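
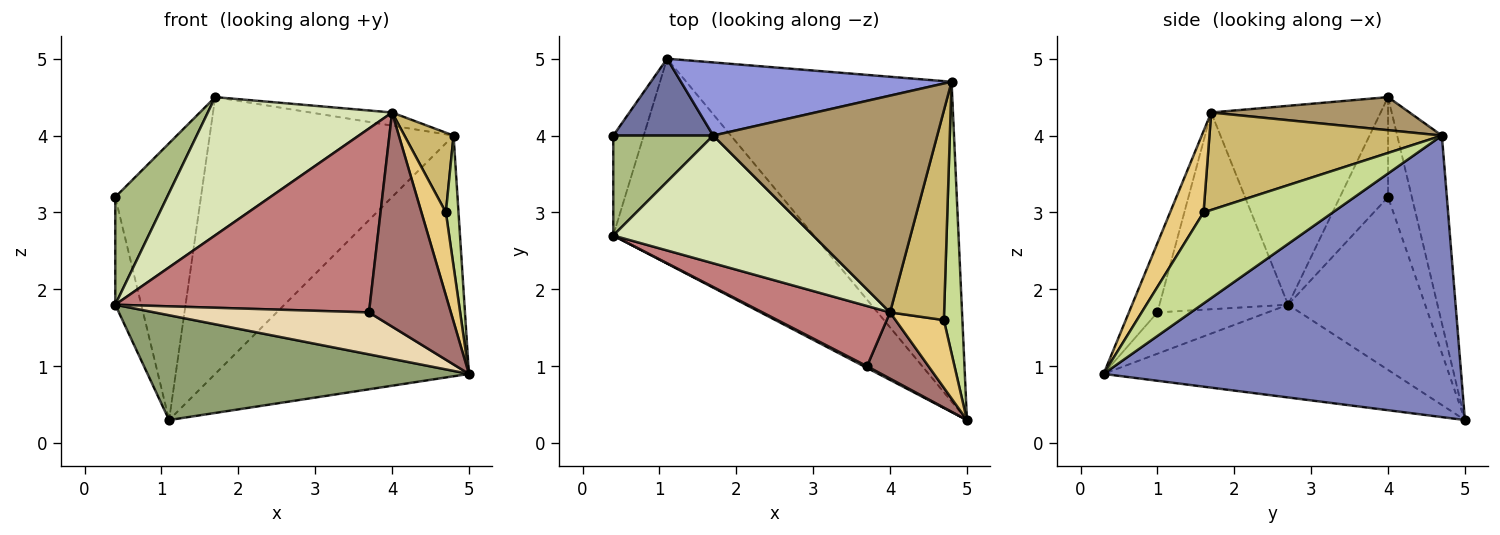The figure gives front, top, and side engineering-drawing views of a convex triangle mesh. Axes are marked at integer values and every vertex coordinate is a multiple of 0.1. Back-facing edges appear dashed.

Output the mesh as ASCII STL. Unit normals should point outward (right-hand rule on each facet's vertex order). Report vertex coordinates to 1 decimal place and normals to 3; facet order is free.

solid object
 facet normal -0.259 0.931 0.259
  outer loop
   vertex 1.7 4.0 4.5
   vertex 1.1 5.0 0.3
   vertex 0.4 4.0 3.2
  endloop
 endfacet
 facet normal 0.647 0.459 -0.609
  outer loop
   vertex 4.8 4.7 4.0
   vertex 5.0 0.3 0.9
   vertex 1.1 5.0 0.3
  endloop
 endfacet
 facet normal -0.174 0.952 0.252
  outer loop
   vertex 4.8 4.7 4.0
   vertex 1.1 5.0 0.3
   vertex 1.7 4.0 4.5
  endloop
 endfacet
 facet normal -0.968 0.184 -0.170
  outer loop
   vertex 0.4 2.7 1.8
   vertex 0.4 4.0 3.2
   vertex 1.1 5.0 0.3
  endloop
 endfacet
 facet normal -0.381 -0.421 -0.823
  outer loop
   vertex 0.4 2.7 1.8
   vertex 1.1 5.0 0.3
   vertex 5.0 0.3 0.9
  endloop
 endfacet
 facet normal -0.563 -0.606 0.563
  outer loop
   vertex 0.4 2.7 1.8
   vertex 1.7 4.0 4.5
   vertex 0.4 4.0 3.2
  endloop
 endfacet
 facet normal 0.975 -0.095 0.198
  outer loop
   vertex 4.7 1.6 3.0
   vertex 5.0 0.3 0.9
   vertex 4.8 4.7 4.0
  endloop
 endfacet
 facet normal -0.560 -0.609 0.562
  outer loop
   vertex 4.0 1.7 4.3
   vertex 1.7 4.0 4.5
   vertex 0.4 2.7 1.8
  endloop
 endfacet
 facet normal 0.146 0.060 0.988
  outer loop
   vertex 4.0 1.7 4.3
   vertex 4.8 4.7 4.0
   vertex 1.7 4.0 4.5
  endloop
 endfacet
 facet normal 0.860 -0.182 0.477
  outer loop
   vertex 4.0 1.7 4.3
   vertex 4.7 1.6 3.0
   vertex 4.8 4.7 4.0
  endloop
 endfacet
 facet normal 0.728 -0.531 0.433
  outer loop
   vertex 4.0 1.7 4.3
   vertex 5.0 0.3 0.9
   vertex 4.7 1.6 3.0
  endloop
 endfacet
 facet normal -0.457 -0.889 0.035
  outer loop
   vertex 3.7 1.0 1.7
   vertex 0.4 2.7 1.8
   vertex 5.0 0.3 0.9
  endloop
 endfacet
 facet normal -0.316 -0.907 0.280
  outer loop
   vertex 3.7 1.0 1.7
   vertex 5.0 0.3 0.9
   vertex 4.0 1.7 4.3
  endloop
 endfacet
 facet normal -0.433 -0.857 0.281
  outer loop
   vertex 3.7 1.0 1.7
   vertex 4.0 1.7 4.3
   vertex 0.4 2.7 1.8
  endloop
 endfacet
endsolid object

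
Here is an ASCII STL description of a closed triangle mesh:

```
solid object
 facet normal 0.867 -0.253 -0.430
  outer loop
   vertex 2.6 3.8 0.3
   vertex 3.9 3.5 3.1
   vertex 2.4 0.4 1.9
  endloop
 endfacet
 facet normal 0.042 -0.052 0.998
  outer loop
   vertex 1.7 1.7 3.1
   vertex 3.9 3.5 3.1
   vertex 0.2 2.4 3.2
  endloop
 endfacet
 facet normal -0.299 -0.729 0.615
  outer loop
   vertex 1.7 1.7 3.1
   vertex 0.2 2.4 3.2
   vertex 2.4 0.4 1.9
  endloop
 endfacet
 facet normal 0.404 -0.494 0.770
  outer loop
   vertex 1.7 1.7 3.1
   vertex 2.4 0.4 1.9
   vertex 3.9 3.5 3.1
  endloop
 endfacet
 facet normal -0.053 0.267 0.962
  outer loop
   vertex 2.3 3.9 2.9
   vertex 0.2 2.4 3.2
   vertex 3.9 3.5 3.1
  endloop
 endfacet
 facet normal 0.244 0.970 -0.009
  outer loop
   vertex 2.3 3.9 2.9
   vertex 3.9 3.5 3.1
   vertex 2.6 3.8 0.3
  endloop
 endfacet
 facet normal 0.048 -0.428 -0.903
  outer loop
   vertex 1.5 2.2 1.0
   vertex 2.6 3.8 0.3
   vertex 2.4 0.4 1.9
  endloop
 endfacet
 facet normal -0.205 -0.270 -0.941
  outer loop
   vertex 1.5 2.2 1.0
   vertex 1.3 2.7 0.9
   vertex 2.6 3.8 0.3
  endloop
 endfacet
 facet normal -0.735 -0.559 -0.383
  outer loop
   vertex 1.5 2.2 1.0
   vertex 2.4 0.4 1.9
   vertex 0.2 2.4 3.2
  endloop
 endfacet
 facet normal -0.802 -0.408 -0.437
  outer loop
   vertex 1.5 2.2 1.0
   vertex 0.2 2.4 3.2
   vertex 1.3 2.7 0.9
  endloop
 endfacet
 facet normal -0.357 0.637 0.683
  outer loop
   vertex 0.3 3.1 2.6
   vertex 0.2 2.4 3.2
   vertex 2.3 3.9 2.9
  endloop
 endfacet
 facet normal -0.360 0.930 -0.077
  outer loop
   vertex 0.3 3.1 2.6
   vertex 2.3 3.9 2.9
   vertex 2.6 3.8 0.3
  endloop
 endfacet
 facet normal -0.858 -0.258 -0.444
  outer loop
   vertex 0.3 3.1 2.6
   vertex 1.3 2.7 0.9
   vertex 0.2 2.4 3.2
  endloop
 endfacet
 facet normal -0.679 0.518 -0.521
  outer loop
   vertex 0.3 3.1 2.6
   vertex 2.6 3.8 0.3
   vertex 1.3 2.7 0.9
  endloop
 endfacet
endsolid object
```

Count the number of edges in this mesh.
21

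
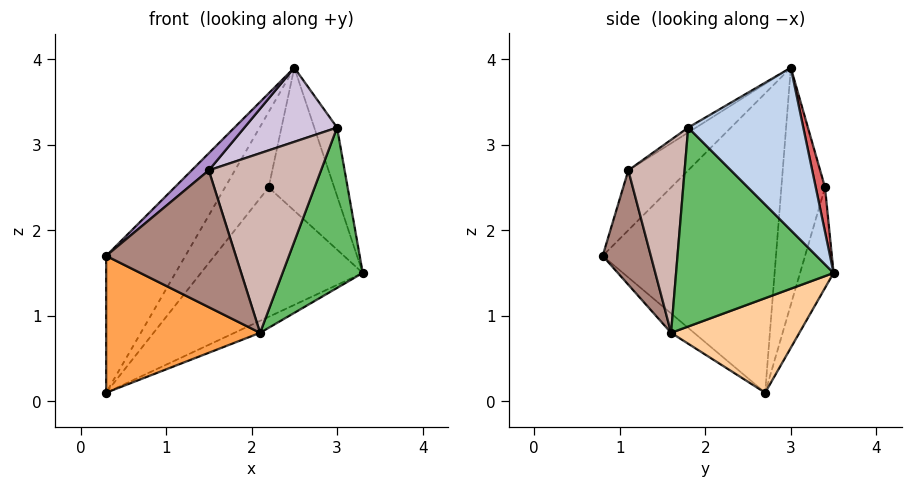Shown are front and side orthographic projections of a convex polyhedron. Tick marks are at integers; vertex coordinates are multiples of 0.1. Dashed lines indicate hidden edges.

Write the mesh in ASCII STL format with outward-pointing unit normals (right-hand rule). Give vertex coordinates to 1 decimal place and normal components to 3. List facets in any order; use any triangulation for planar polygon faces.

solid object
 facet normal -0.815 0.373 0.443
  outer loop
   vertex 2.5 3.0 3.9
   vertex 0.3 2.7 0.1
   vertex 0.3 0.8 1.7
  endloop
 endfacet
 facet normal 0.921 0.182 0.345
  outer loop
   vertex 3.0 1.8 3.2
   vertex 3.3 3.5 1.5
   vertex 2.5 3.0 3.9
  endloop
 endfacet
 facet normal -0.096 -0.641 -0.761
  outer loop
   vertex 2.1 1.6 0.8
   vertex 0.3 0.8 1.7
   vertex 0.3 2.7 0.1
  endloop
 endfacet
 facet normal 0.404 0.081 -0.911
  outer loop
   vertex 2.1 1.6 0.8
   vertex 0.3 2.7 0.1
   vertex 3.3 3.5 1.5
  endloop
 endfacet
 facet normal 0.854 -0.435 -0.284
  outer loop
   vertex 2.1 1.6 0.8
   vertex 3.3 3.5 1.5
   vertex 3.0 1.8 3.2
  endloop
 endfacet
 facet normal -0.201 0.972 -0.124
  outer loop
   vertex 2.2 3.4 2.5
   vertex 3.3 3.5 1.5
   vertex 0.3 2.7 0.1
  endloop
 endfacet
 facet normal 0.136 0.960 0.245
  outer loop
   vertex 2.2 3.4 2.5
   vertex 2.5 3.0 3.9
   vertex 3.3 3.5 1.5
  endloop
 endfacet
 facet normal -0.667 0.667 0.333
  outer loop
   vertex 2.2 3.4 2.5
   vertex 0.3 2.7 0.1
   vertex 2.5 3.0 3.9
  endloop
 endfacet
 facet normal -0.605 -0.173 0.777
  outer loop
   vertex 1.5 1.1 2.7
   vertex 2.5 3.0 3.9
   vertex 0.3 0.8 1.7
  endloop
 endfacet
 facet normal -0.044 -0.517 0.855
  outer loop
   vertex 1.5 1.1 2.7
   vertex 3.0 1.8 3.2
   vertex 2.5 3.0 3.9
  endloop
 endfacet
 facet normal 0.345 -0.929 -0.135
  outer loop
   vertex 1.5 1.1 2.7
   vertex 0.3 0.8 1.7
   vertex 2.1 1.6 0.8
  endloop
 endfacet
 facet normal 0.446 -0.890 -0.093
  outer loop
   vertex 1.5 1.1 2.7
   vertex 2.1 1.6 0.8
   vertex 3.0 1.8 3.2
  endloop
 endfacet
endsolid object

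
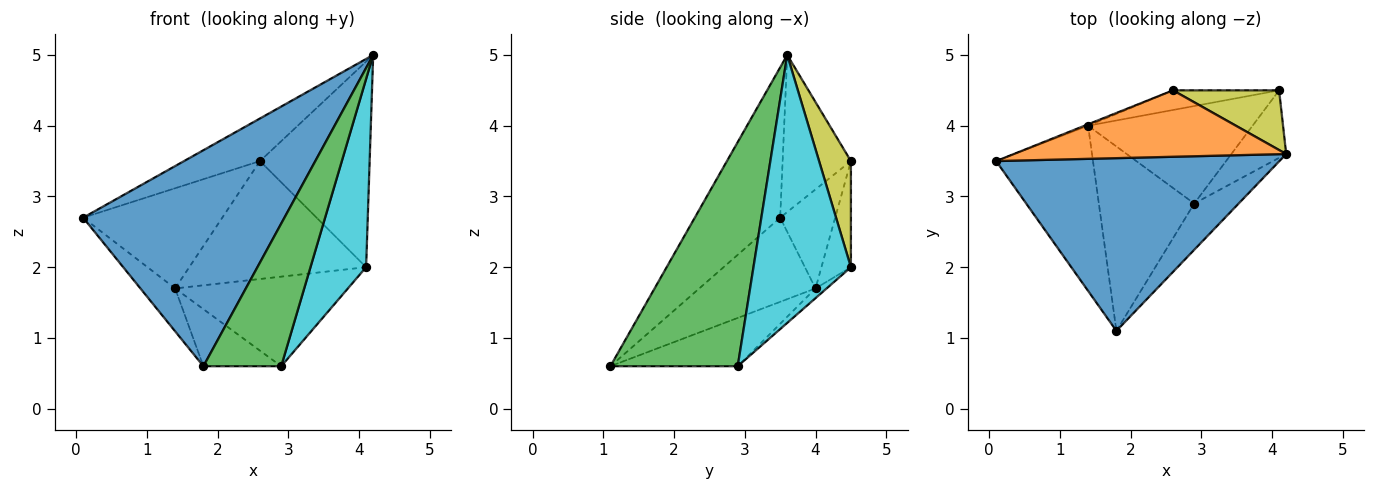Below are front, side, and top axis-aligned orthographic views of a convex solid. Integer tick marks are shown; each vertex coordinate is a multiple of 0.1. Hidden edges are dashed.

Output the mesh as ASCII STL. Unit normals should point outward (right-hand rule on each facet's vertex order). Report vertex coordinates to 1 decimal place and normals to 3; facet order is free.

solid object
 facet normal -0.314 -0.741 0.593
  outer loop
   vertex 1.8 1.1 0.6
   vertex 4.2 3.6 5.0
   vertex 0.1 3.5 2.7
  endloop
 endfacet
 facet normal -0.437 0.486 0.757
  outer loop
   vertex 2.6 4.5 3.5
   vertex 0.1 3.5 2.7
   vertex 4.2 3.6 5.0
  endloop
 endfacet
 facet normal 0.841 -0.514 -0.167
  outer loop
   vertex 2.9 2.9 0.6
   vertex 4.2 3.6 5.0
   vertex 1.8 1.1 0.6
  endloop
 endfacet
 facet normal -0.368 0.930 -0.013
  outer loop
   vertex 1.4 4.0 1.7
   vertex 0.1 3.5 2.7
   vertex 2.6 4.5 3.5
  endloop
 endfacet
 facet normal -0.644 0.192 -0.741
  outer loop
   vertex 1.4 4.0 1.7
   vertex 1.8 1.1 0.6
   vertex 0.1 3.5 2.7
  endloop
 endfacet
 facet normal -0.435 0.266 -0.860
  outer loop
   vertex 1.4 4.0 1.7
   vertex 2.9 2.9 0.6
   vertex 1.8 1.1 0.6
  endloop
 endfacet
 facet normal -0.162 0.973 -0.162
  outer loop
   vertex 4.1 4.5 2.0
   vertex 1.4 4.0 1.7
   vertex 2.6 4.5 3.5
  endloop
 endfacet
 facet normal -0.043 0.676 -0.735
  outer loop
   vertex 4.1 4.5 2.0
   vertex 2.9 2.9 0.6
   vertex 1.4 4.0 1.7
  endloop
 endfacet
 facet normal 0.269 0.925 0.269
  outer loop
   vertex 4.1 4.5 2.0
   vertex 2.6 4.5 3.5
   vertex 4.2 3.6 5.0
  endloop
 endfacet
 facet normal 0.855 -0.488 -0.175
  outer loop
   vertex 4.1 4.5 2.0
   vertex 4.2 3.6 5.0
   vertex 2.9 2.9 0.6
  endloop
 endfacet
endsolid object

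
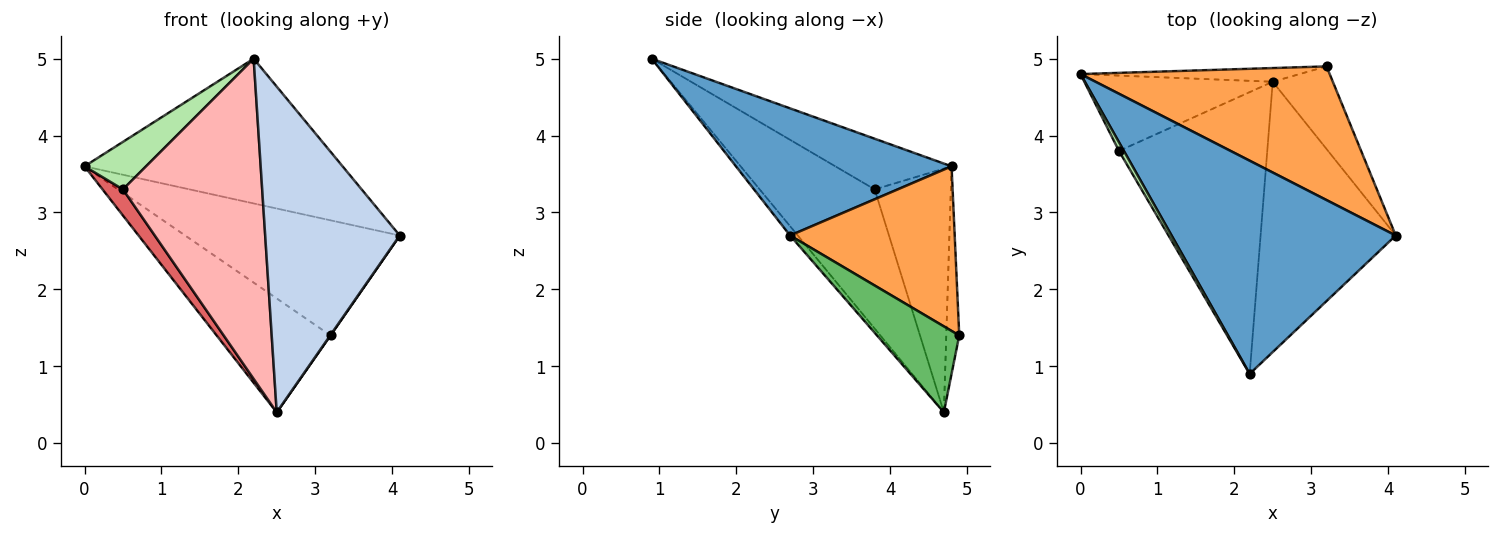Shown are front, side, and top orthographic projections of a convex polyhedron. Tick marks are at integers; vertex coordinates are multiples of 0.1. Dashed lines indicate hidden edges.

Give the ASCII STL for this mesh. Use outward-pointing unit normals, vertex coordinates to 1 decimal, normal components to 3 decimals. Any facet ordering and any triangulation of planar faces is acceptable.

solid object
 facet normal 0.425 0.509 0.749
  outer loop
   vertex 2.2 0.9 5.0
   vertex 4.1 2.7 2.7
   vertex 0.0 4.8 3.6
  endloop
 endfacet
 facet normal -0.044 -0.769 -0.638
  outer loop
   vertex 2.5 4.7 0.4
   vertex 4.1 2.7 2.7
   vertex 2.2 0.9 5.0
  endloop
 endfacet
 facet normal 0.448 0.584 0.678
  outer loop
   vertex 3.2 4.9 1.4
   vertex 0.0 4.8 3.6
   vertex 4.1 2.7 2.7
  endloop
 endfacet
 facet normal -0.112 0.987 -0.119
  outer loop
   vertex 3.2 4.9 1.4
   vertex 2.5 4.7 0.4
   vertex 0.0 4.8 3.6
  endloop
 endfacet
 facet normal 0.820 -0.003 -0.573
  outer loop
   vertex 3.2 4.9 1.4
   vertex 4.1 2.7 2.7
   vertex 2.5 4.7 0.4
  endloop
 endfacet
 facet normal -0.881 -0.466 0.086
  outer loop
   vertex 0.5 3.8 3.3
   vertex 2.2 0.9 5.0
   vertex 0.0 4.8 3.6
  endloop
 endfacet
 facet normal -0.774 -0.208 -0.598
  outer loop
   vertex 0.5 3.8 3.3
   vertex 0.0 4.8 3.6
   vertex 2.5 4.7 0.4
  endloop
 endfacet
 facet normal -0.527 -0.638 -0.561
  outer loop
   vertex 0.5 3.8 3.3
   vertex 2.5 4.7 0.4
   vertex 2.2 0.9 5.0
  endloop
 endfacet
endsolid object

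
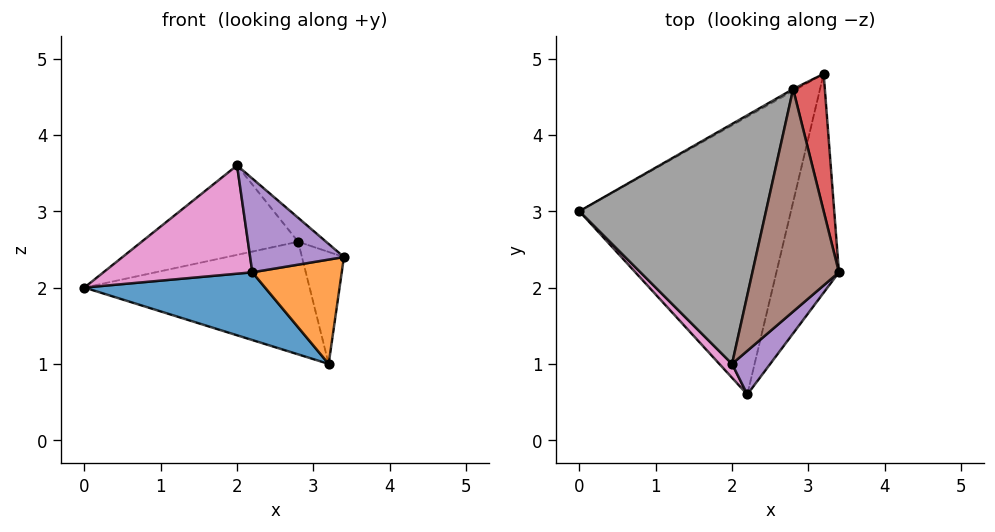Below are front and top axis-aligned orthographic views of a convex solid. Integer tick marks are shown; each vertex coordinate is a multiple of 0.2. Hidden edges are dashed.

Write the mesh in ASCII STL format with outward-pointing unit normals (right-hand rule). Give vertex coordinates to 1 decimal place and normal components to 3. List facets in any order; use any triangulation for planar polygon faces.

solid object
 facet normal -0.168 -0.234 -0.958
  outer loop
   vertex 2.2 0.6 2.2
   vertex 0.0 3.0 2.0
   vertex 3.2 4.8 1.0
  endloop
 endfacet
 facet normal 0.587 -0.349 -0.731
  outer loop
   vertex 2.2 0.6 2.2
   vertex 3.2 4.8 1.0
   vertex 3.4 2.2 2.4
  endloop
 endfacet
 facet normal -0.494 0.870 -0.015
  outer loop
   vertex 2.8 4.6 2.6
   vertex 3.2 4.8 1.0
   vertex 0.0 3.0 2.0
  endloop
 endfacet
 facet normal 0.941 0.213 0.262
  outer loop
   vertex 2.8 4.6 2.6
   vertex 3.4 2.2 2.4
   vertex 3.2 4.8 1.0
  endloop
 endfacet
 facet normal 0.751 -0.598 0.278
  outer loop
   vertex 2.0 1.0 3.6
   vertex 2.2 0.6 2.2
   vertex 3.4 2.2 2.4
  endloop
 endfacet
 facet normal 0.605 0.085 0.791
  outer loop
   vertex 2.0 1.0 3.6
   vertex 3.4 2.2 2.4
   vertex 2.8 4.6 2.6
  endloop
 endfacet
 facet normal -0.738 -0.669 0.086
  outer loop
   vertex 2.0 1.0 3.6
   vertex 0.0 3.0 2.0
   vertex 2.2 0.6 2.2
  endloop
 endfacet
 facet normal -0.372 0.324 0.870
  outer loop
   vertex 2.0 1.0 3.6
   vertex 2.8 4.6 2.6
   vertex 0.0 3.0 2.0
  endloop
 endfacet
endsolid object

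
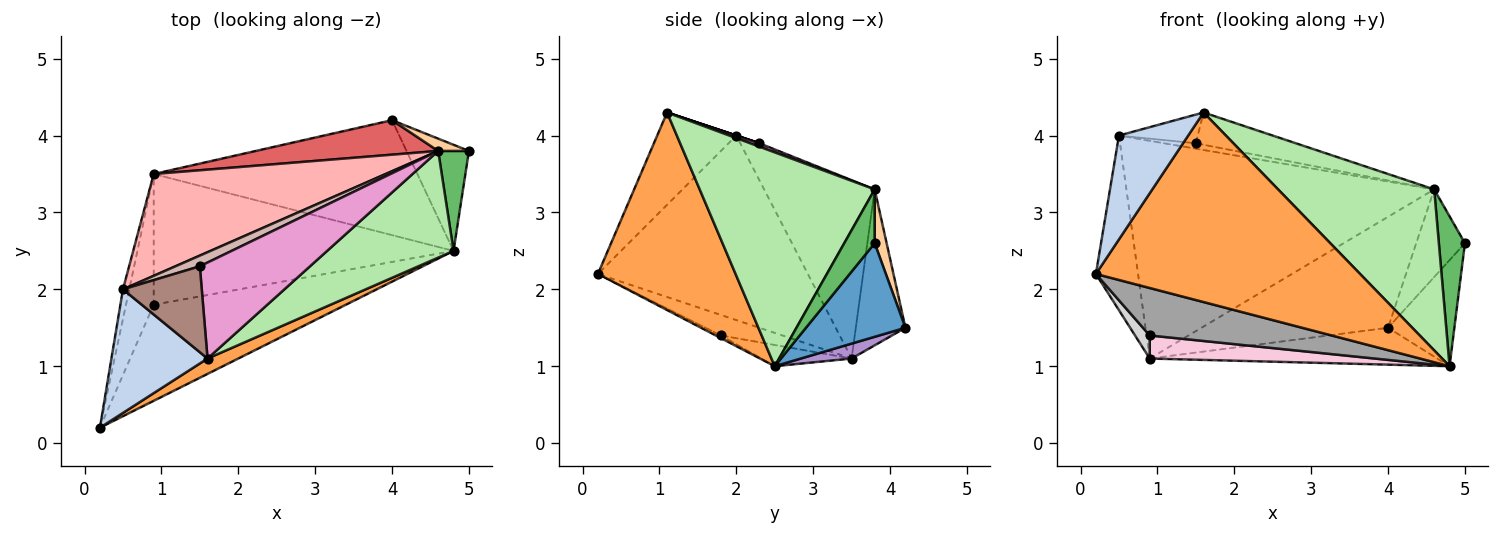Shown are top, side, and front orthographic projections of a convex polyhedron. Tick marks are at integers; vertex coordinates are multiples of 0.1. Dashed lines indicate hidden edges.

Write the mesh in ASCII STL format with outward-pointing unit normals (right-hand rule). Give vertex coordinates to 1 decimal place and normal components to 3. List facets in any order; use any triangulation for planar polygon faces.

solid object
 facet normal 0.728 0.485 -0.485
  outer loop
   vertex 4.8 2.5 1.0
   vertex 4.0 4.2 1.5
   vertex 5.0 3.8 2.6
  endloop
 endfacet
 facet normal -0.592 -0.518 0.617
  outer loop
   vertex 1.6 1.1 4.3
   vertex 0.5 2.0 4.0
   vertex 0.2 0.2 2.2
  endloop
 endfacet
 facet normal 0.461 -0.885 0.072
  outer loop
   vertex 1.6 1.1 4.3
   vertex 0.2 0.2 2.2
   vertex 4.8 2.5 1.0
  endloop
 endfacet
 facet normal 0.236 0.962 0.135
  outer loop
   vertex 4.6 3.8 3.3
   vertex 5.0 3.8 2.6
   vertex 4.0 4.2 1.5
  endloop
 endfacet
 facet normal 0.697 -0.597 0.398
  outer loop
   vertex 4.6 3.8 3.3
   vertex 4.8 2.5 1.0
   vertex 5.0 3.8 2.6
  endloop
 endfacet
 facet normal 0.683 -0.609 0.404
  outer loop
   vertex 4.6 3.8 3.3
   vertex 1.6 1.1 4.3
   vertex 4.8 2.5 1.0
  endloop
 endfacet
 facet normal -0.246 0.926 0.288
  outer loop
   vertex 0.9 3.5 1.1
   vertex 4.6 3.8 3.3
   vertex 4.0 4.2 1.5
  endloop
 endfacet
 facet normal -0.309 0.861 0.403
  outer loop
   vertex 0.9 3.5 1.1
   vertex 0.5 2.0 4.0
   vertex 4.6 3.8 3.3
  endloop
 endfacet
 facet normal 0.054 0.305 -0.951
  outer loop
   vertex 0.9 3.5 1.1
   vertex 4.0 4.2 1.5
   vertex 4.8 2.5 1.0
  endloop
 endfacet
 facet normal -0.980 0.197 -0.033
  outer loop
   vertex 0.9 3.5 1.1
   vertex 0.2 0.2 2.2
   vertex 0.5 2.0 4.0
  endloop
 endfacet
 facet normal 0.000 0.316 0.949
  outer loop
   vertex 1.5 2.3 3.9
   vertex 0.5 2.0 4.0
   vertex 1.6 1.1 4.3
  endloop
 endfacet
 facet normal -0.047 0.453 0.890
  outer loop
   vertex 1.5 2.3 3.9
   vertex 4.6 3.8 3.3
   vertex 0.5 2.0 4.0
  endloop
 endfacet
 facet normal 0.029 0.318 0.948
  outer loop
   vertex 1.5 2.3 3.9
   vertex 1.6 1.1 4.3
   vertex 4.6 3.8 3.3
  endloop
 endfacet
 facet normal -0.070 -0.173 -0.982
  outer loop
   vertex 0.9 1.8 1.4
   vertex 0.9 3.5 1.1
   vertex 4.8 2.5 1.0
  endloop
 endfacet
 facet normal -0.012 -0.443 -0.897
  outer loop
   vertex 0.9 1.8 1.4
   vertex 4.8 2.5 1.0
   vertex 0.2 0.2 2.2
  endloop
 endfacet
 facet normal -0.589 -0.140 -0.796
  outer loop
   vertex 0.9 1.8 1.4
   vertex 0.2 0.2 2.2
   vertex 0.9 3.5 1.1
  endloop
 endfacet
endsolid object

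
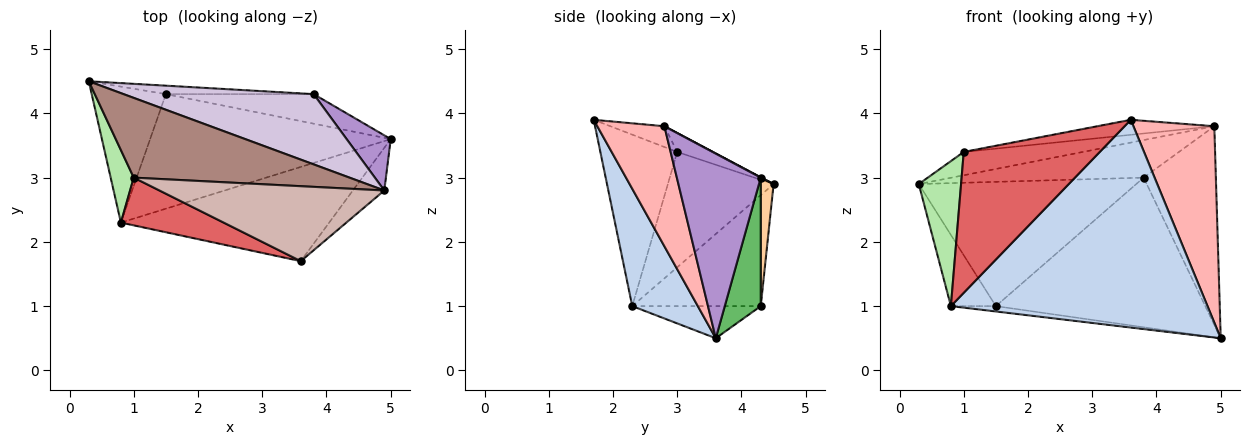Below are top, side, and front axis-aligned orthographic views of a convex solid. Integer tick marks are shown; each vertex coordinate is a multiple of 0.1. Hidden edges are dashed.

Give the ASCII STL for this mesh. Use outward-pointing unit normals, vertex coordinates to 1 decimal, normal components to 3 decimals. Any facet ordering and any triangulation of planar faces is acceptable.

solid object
 facet normal -0.798 0.279 -0.534
  outer loop
   vertex 0.8 2.3 1.0
   vertex 0.3 4.5 2.9
   vertex 1.5 4.3 1.0
  endloop
 endfacet
 facet normal 0.227 -0.887 -0.402
  outer loop
   vertex 0.8 2.3 1.0
   vertex 5.0 3.6 0.5
   vertex 3.6 1.7 3.9
  endloop
 endfacet
 facet normal -0.132 0.046 -0.990
  outer loop
   vertex 0.8 2.3 1.0
   vertex 1.5 4.3 1.0
   vertex 5.0 3.6 0.5
  endloop
 endfacet
 facet normal 0.059 0.996 -0.068
  outer loop
   vertex 3.8 4.3 3.0
   vertex 1.5 4.3 1.0
   vertex 0.3 4.5 2.9
  endloop
 endfacet
 facet normal 0.166 0.967 -0.191
  outer loop
   vertex 3.8 4.3 3.0
   vertex 5.0 3.6 0.5
   vertex 1.5 4.3 1.0
  endloop
 endfacet
 facet normal -0.913 -0.365 0.183
  outer loop
   vertex 1.0 3.0 3.4
   vertex 0.3 4.5 2.9
   vertex 0.8 2.3 1.0
  endloop
 endfacet
 facet normal -0.472 -0.835 0.283
  outer loop
   vertex 1.0 3.0 3.4
   vertex 0.8 2.3 1.0
   vertex 3.6 1.7 3.9
  endloop
 endfacet
 facet normal 0.630 -0.759 -0.165
  outer loop
   vertex 4.9 2.8 3.8
   vertex 3.6 1.7 3.9
   vertex 5.0 3.6 0.5
  endloop
 endfacet
 facet normal 0.746 0.642 0.178
  outer loop
   vertex 4.9 2.8 3.8
   vertex 5.0 3.6 0.5
   vertex 3.8 4.3 3.0
  endloop
 endfacet
 facet normal 0.002 0.472 0.882
  outer loop
   vertex 4.9 2.8 3.8
   vertex 3.8 4.3 3.0
   vertex 0.3 4.5 2.9
  endloop
 endfacet
 facet normal -0.084 0.280 0.956
  outer loop
   vertex 4.9 2.8 3.8
   vertex 0.3 4.5 2.9
   vertex 1.0 3.0 3.4
  endloop
 endfacet
 facet normal -0.090 0.195 0.977
  outer loop
   vertex 4.9 2.8 3.8
   vertex 1.0 3.0 3.4
   vertex 3.6 1.7 3.9
  endloop
 endfacet
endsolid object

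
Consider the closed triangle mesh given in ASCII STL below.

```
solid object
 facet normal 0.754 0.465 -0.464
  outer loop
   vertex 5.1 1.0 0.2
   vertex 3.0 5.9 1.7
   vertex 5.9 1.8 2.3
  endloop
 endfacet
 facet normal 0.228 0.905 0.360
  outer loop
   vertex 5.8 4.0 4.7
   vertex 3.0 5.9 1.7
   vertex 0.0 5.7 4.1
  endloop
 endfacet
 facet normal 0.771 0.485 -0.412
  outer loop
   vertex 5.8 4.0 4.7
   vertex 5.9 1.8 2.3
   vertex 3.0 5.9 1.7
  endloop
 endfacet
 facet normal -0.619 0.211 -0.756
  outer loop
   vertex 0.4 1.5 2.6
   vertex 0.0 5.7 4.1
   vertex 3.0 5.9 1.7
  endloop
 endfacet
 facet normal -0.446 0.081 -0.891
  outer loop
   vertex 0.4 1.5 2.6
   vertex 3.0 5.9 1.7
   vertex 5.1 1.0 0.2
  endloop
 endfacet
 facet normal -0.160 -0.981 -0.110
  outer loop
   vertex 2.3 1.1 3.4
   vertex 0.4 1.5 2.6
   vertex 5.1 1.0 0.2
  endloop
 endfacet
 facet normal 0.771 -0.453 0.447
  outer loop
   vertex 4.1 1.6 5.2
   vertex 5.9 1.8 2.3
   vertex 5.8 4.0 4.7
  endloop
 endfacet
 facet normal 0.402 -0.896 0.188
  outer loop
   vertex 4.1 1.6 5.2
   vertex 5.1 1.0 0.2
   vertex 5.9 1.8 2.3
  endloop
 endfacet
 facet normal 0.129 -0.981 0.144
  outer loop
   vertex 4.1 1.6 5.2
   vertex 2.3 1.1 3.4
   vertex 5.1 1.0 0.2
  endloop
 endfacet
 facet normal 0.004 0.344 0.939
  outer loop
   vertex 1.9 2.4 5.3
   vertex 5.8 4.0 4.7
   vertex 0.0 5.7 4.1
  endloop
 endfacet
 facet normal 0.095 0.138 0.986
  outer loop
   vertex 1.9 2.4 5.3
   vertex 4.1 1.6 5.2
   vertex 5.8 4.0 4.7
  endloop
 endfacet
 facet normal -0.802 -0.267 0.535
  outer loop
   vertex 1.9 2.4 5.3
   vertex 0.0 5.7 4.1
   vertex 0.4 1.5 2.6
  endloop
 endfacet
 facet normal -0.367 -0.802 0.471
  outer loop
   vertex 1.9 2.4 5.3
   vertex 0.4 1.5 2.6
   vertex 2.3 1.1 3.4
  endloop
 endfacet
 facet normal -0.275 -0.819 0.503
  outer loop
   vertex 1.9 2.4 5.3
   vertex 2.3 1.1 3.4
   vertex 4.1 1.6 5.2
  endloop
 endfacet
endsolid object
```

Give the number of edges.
21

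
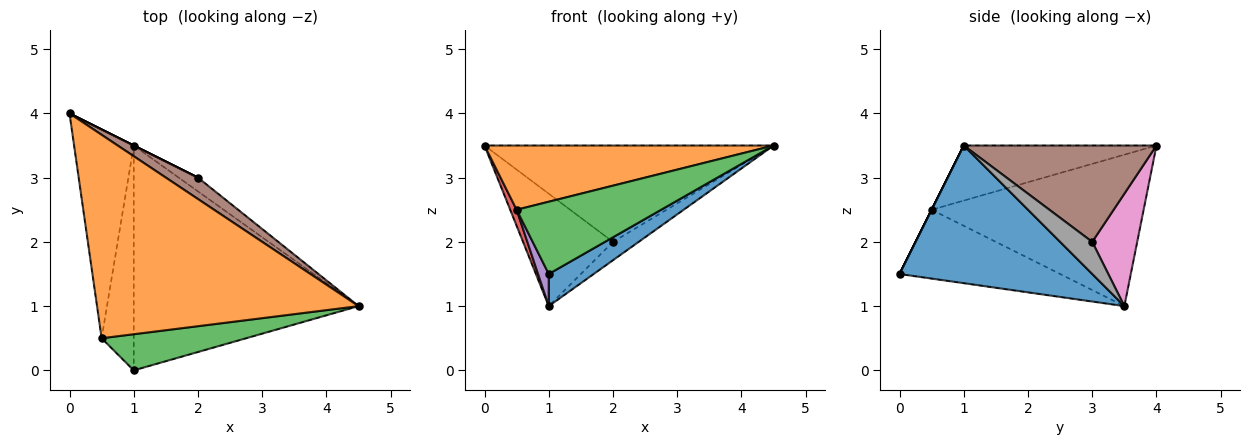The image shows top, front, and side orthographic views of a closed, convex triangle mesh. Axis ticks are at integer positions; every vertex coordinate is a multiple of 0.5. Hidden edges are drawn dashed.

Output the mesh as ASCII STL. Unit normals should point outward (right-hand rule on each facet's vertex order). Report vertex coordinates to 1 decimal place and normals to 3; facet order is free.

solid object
 facet normal 0.518 -0.121 -0.847
  outer loop
   vertex 1.0 3.5 1.0
   vertex 4.5 1.0 3.5
   vertex 1.0 0.0 1.5
  endloop
 endfacet
 facet normal -0.197 -0.295 0.935
  outer loop
   vertex 0.5 0.5 2.5
   vertex 4.5 1.0 3.5
   vertex 0.0 4.0 3.5
  endloop
 endfacet
 facet normal 0.000 -0.894 0.447
  outer loop
   vertex 0.5 0.5 2.5
   vertex 1.0 0.0 1.5
   vertex 4.5 1.0 3.5
  endloop
 endfacet
 facet normal -0.930 -0.028 -0.366
  outer loop
   vertex 0.5 0.5 2.5
   vertex 0.0 4.0 3.5
   vertex 1.0 3.5 1.0
  endloop
 endfacet
 facet normal -0.905 -0.060 -0.422
  outer loop
   vertex 0.5 0.5 2.5
   vertex 1.0 3.5 1.0
   vertex 1.0 0.0 1.5
  endloop
 endfacet
 facet normal 0.545 0.818 0.182
  outer loop
   vertex 2.0 3.0 2.0
   vertex 0.0 4.0 3.5
   vertex 4.5 1.0 3.5
  endloop
 endfacet
 facet normal 0.447 0.894 0.000
  outer loop
   vertex 2.0 3.0 2.0
   vertex 1.0 3.5 1.0
   vertex 0.0 4.0 3.5
  endloop
 endfacet
 facet normal 0.707 0.566 -0.424
  outer loop
   vertex 2.0 3.0 2.0
   vertex 4.5 1.0 3.5
   vertex 1.0 3.5 1.0
  endloop
 endfacet
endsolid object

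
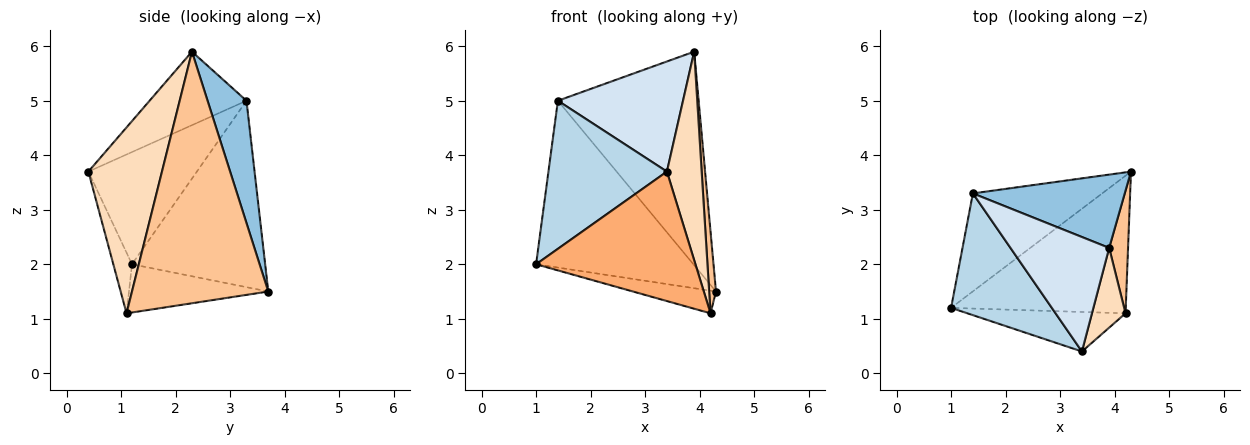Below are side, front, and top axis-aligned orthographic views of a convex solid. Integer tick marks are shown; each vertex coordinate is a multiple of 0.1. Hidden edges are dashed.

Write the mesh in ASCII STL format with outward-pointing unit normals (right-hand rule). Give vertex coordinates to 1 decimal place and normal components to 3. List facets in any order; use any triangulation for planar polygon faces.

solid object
 facet normal -0.590 0.697 -0.409
  outer loop
   vertex 1.4 3.3 5.0
   vertex 4.3 3.7 1.5
   vertex 1.0 1.2 2.0
  endloop
 endfacet
 facet normal 0.253 0.915 0.314
  outer loop
   vertex 1.4 3.3 5.0
   vertex 3.9 2.3 5.9
   vertex 4.3 3.7 1.5
  endloop
 endfacet
 facet normal -0.577 -0.631 0.518
  outer loop
   vertex 1.4 3.3 5.0
   vertex 1.0 1.2 2.0
   vertex 3.4 0.4 3.7
  endloop
 endfacet
 facet normal -0.473 -0.611 0.635
  outer loop
   vertex 1.4 3.3 5.0
   vertex 3.4 0.4 3.7
   vertex 3.9 2.3 5.9
  endloop
 endfacet
 facet normal -0.263 0.157 -0.952
  outer loop
   vertex 4.2 1.1 1.1
   vertex 1.0 1.2 2.0
   vertex 4.3 3.7 1.5
  endloop
 endfacet
 facet normal -0.111 -0.950 -0.290
  outer loop
   vertex 4.2 1.1 1.1
   vertex 3.4 0.4 3.7
   vertex 1.0 1.2 2.0
  endloop
 endfacet
 facet normal 0.996 -0.050 0.075
  outer loop
   vertex 4.2 1.1 1.1
   vertex 4.3 3.7 1.5
   vertex 3.9 2.3 5.9
  endloop
 endfacet
 facet normal 0.892 -0.421 0.161
  outer loop
   vertex 4.2 1.1 1.1
   vertex 3.9 2.3 5.9
   vertex 3.4 0.4 3.7
  endloop
 endfacet
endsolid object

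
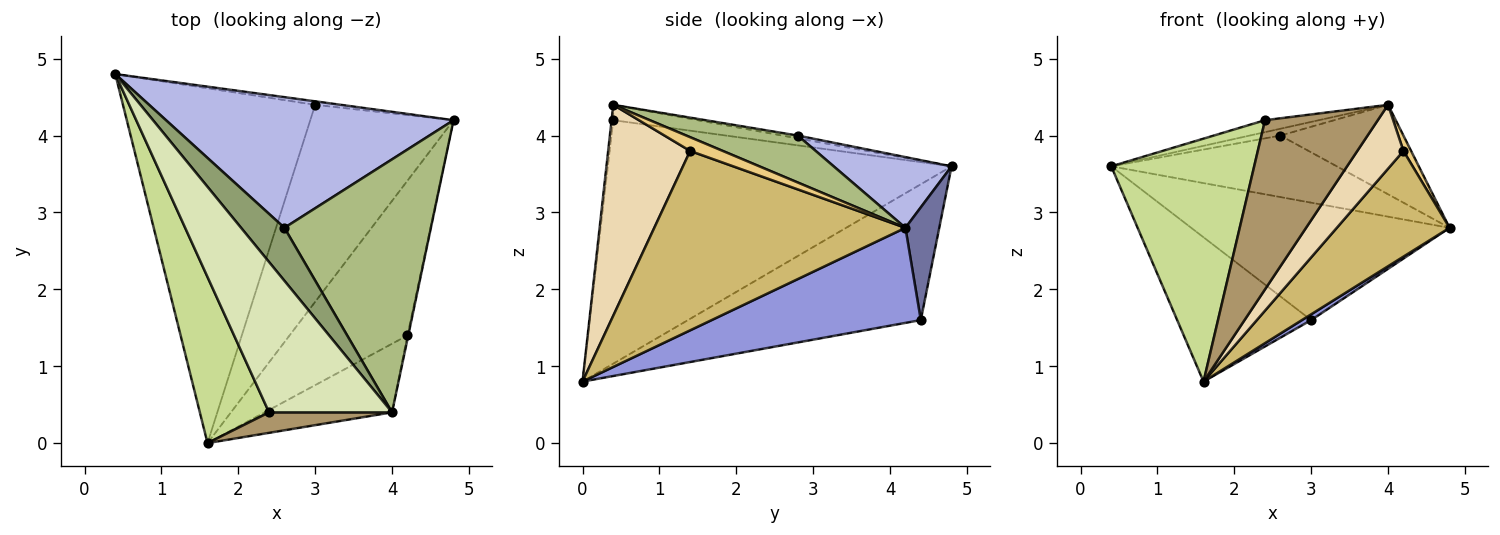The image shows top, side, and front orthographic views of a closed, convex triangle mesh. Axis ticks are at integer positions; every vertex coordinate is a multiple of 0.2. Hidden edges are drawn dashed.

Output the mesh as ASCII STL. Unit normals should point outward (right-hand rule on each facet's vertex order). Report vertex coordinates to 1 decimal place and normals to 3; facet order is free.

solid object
 facet normal 0.130 0.991 -0.029
  outer loop
   vertex 3.0 4.4 1.6
   vertex 0.4 4.8 3.6
   vertex 4.8 4.2 2.8
  endloop
 endfacet
 facet normal -0.548 0.315 -0.775
  outer loop
   vertex 3.0 4.4 1.6
   vertex 1.6 0.0 0.8
   vertex 0.4 4.8 3.6
  endloop
 endfacet
 facet normal 0.553 -0.024 -0.833
  outer loop
   vertex 3.0 4.4 1.6
   vertex 4.8 4.2 2.8
   vertex 1.6 0.0 0.8
  endloop
 endfacet
 facet normal 0.217 0.416 0.883
  outer loop
   vertex 2.6 2.8 4.0
   vertex 4.8 4.2 2.8
   vertex 0.4 4.8 3.6
  endloop
 endfacet
 facet normal -0.064 0.128 0.990
  outer loop
   vertex 2.6 2.8 4.0
   vertex 0.4 4.8 3.6
   vertex 4.0 0.4 4.4
  endloop
 endfacet
 facet normal 0.289 0.319 0.903
  outer loop
   vertex 2.6 2.8 4.0
   vertex 4.0 0.4 4.4
   vertex 4.8 4.2 2.8
  endloop
 endfacet
 facet normal -0.893 -0.371 0.254
  outer loop
   vertex 2.4 0.4 4.2
   vertex 0.4 4.8 3.6
   vertex 1.6 0.0 0.8
  endloop
 endfacet
 facet normal -0.124 0.079 0.989
  outer loop
   vertex 2.4 0.4 4.2
   vertex 4.0 0.4 4.4
   vertex 0.4 4.8 3.6
  endloop
 endfacet
 facet normal -0.015 -0.993 0.120
  outer loop
   vertex 2.4 0.4 4.2
   vertex 1.6 0.0 0.8
   vertex 4.0 0.4 4.4
  endloop
 endfacet
 facet normal 0.782 -0.351 -0.514
  outer loop
   vertex 4.2 1.4 3.8
   vertex 1.6 0.0 0.8
   vertex 4.8 4.2 2.8
  endloop
 endfacet
 facet normal 0.972 -0.229 -0.057
  outer loop
   vertex 4.2 1.4 3.8
   vertex 4.8 4.2 2.8
   vertex 4.0 0.4 4.4
  endloop
 endfacet
 facet normal 0.771 -0.434 -0.466
  outer loop
   vertex 4.2 1.4 3.8
   vertex 4.0 0.4 4.4
   vertex 1.6 0.0 0.8
  endloop
 endfacet
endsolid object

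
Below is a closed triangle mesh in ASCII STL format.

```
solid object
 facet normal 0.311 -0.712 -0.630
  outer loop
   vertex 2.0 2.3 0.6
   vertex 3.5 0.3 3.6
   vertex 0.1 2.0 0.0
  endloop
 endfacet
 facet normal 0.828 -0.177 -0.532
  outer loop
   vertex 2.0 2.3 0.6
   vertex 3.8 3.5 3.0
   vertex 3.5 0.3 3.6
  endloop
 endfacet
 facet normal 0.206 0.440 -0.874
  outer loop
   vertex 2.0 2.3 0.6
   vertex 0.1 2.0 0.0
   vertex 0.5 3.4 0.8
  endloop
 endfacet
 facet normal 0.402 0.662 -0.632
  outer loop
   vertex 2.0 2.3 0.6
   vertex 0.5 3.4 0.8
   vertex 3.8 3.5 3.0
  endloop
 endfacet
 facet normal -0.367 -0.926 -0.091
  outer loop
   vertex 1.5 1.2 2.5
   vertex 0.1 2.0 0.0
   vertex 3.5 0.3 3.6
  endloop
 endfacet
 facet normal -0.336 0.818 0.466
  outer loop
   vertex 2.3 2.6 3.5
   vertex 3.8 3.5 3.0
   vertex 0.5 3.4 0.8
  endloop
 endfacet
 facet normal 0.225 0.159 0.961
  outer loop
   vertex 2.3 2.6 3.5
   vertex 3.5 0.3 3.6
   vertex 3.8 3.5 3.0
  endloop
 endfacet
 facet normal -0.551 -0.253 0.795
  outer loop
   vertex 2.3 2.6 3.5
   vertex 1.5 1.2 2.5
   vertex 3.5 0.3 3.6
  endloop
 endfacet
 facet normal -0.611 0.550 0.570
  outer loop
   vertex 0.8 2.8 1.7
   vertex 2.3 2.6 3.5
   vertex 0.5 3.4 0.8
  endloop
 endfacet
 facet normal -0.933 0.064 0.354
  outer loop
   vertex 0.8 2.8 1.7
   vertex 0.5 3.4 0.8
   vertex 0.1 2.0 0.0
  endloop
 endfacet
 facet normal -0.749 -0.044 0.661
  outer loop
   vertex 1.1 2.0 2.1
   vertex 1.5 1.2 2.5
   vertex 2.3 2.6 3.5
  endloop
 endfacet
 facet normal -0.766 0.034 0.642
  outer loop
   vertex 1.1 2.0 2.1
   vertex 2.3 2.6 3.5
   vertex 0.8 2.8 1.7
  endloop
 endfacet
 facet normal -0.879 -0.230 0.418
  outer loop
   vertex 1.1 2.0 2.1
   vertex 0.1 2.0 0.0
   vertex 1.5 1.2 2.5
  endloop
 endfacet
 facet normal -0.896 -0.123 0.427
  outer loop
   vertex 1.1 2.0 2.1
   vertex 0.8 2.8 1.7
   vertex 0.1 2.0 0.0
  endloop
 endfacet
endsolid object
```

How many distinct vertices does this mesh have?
9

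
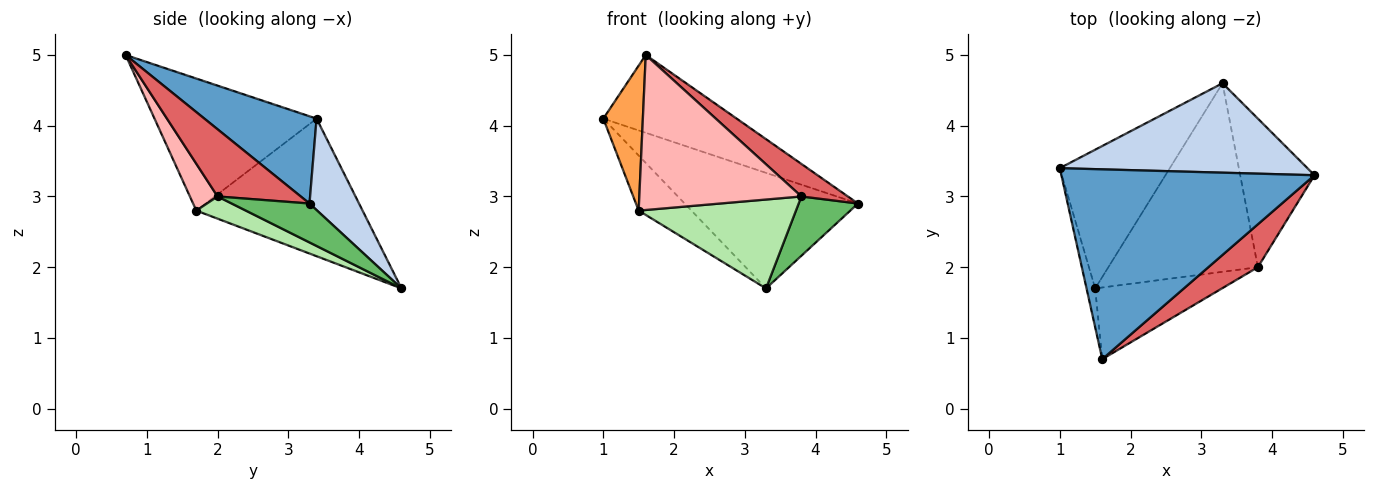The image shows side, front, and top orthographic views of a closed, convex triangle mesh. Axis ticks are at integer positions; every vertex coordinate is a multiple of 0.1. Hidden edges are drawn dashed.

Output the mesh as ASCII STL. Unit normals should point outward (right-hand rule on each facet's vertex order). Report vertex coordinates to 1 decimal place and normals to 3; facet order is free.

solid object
 facet normal 0.304 0.361 0.882
  outer loop
   vertex 1.6 0.7 5.0
   vertex 4.6 3.3 2.9
   vertex 1.0 3.4 4.1
  endloop
 endfacet
 facet normal 0.220 0.771 0.597
  outer loop
   vertex 3.3 4.6 1.7
   vertex 1.0 3.4 4.1
   vertex 4.6 3.3 2.9
  endloop
 endfacet
 facet normal -0.970 -0.237 -0.063
  outer loop
   vertex 1.5 1.7 2.8
   vertex 1.6 0.7 5.0
   vertex 1.0 3.4 4.1
  endloop
 endfacet
 facet normal -0.758 0.241 -0.606
  outer loop
   vertex 1.5 1.7 2.8
   vertex 1.0 3.4 4.1
   vertex 3.3 4.6 1.7
  endloop
 endfacet
 facet normal 0.437 -0.333 -0.835
  outer loop
   vertex 3.8 2.0 3.0
   vertex 3.3 4.6 1.7
   vertex 4.6 3.3 2.9
  endloop
 endfacet
 facet normal 0.133 -0.423 -0.896
  outer loop
   vertex 3.8 2.0 3.0
   vertex 1.5 1.7 2.8
   vertex 3.3 4.6 1.7
  endloop
 endfacet
 facet normal 0.734 -0.410 0.541
  outer loop
   vertex 3.8 2.0 3.0
   vertex 4.6 3.3 2.9
   vertex 1.6 0.7 5.0
  endloop
 endfacet
 facet normal 0.153 -0.897 -0.415
  outer loop
   vertex 3.8 2.0 3.0
   vertex 1.6 0.7 5.0
   vertex 1.5 1.7 2.8
  endloop
 endfacet
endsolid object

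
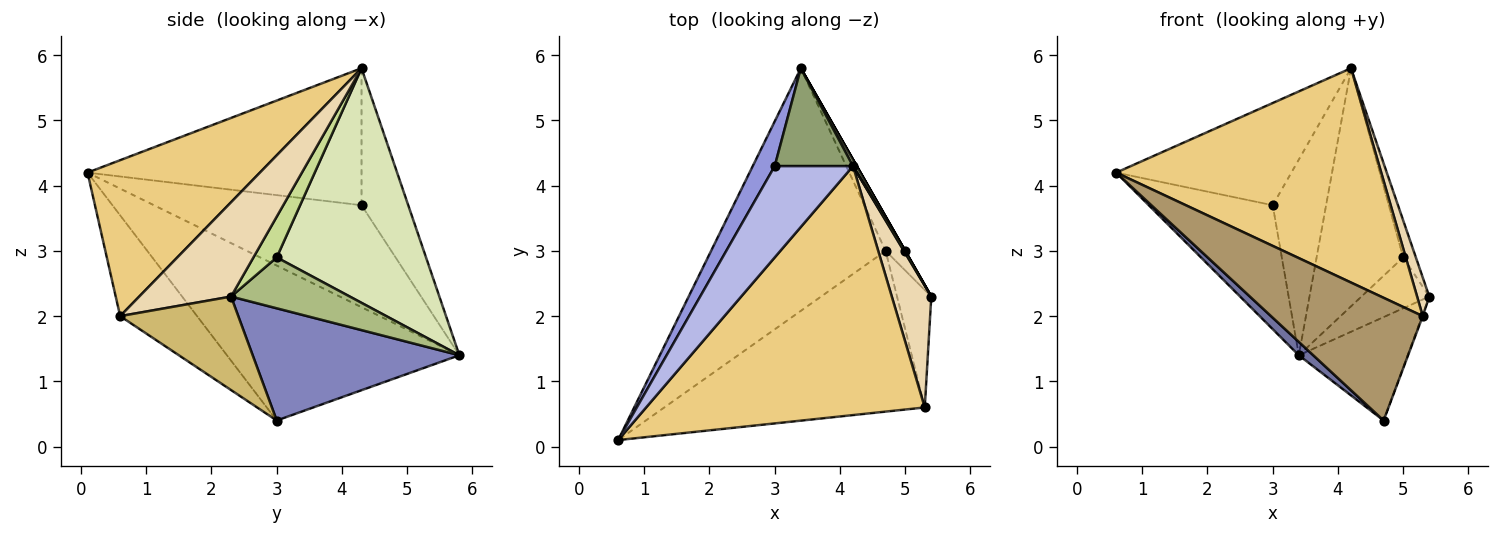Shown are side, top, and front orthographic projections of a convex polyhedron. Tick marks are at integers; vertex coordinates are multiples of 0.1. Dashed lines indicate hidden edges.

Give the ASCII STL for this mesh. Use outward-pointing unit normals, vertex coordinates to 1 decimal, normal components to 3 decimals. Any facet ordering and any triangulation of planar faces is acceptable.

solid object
 facet normal -0.663 -0.041 -0.747
  outer loop
   vertex 4.7 3.0 0.4
   vertex 0.6 0.1 4.2
   vertex 3.4 5.8 1.4
  endloop
 endfacet
 facet normal 0.874 0.460 -0.153
  outer loop
   vertex 4.7 3.0 0.4
   vertex 3.4 5.8 1.4
   vertex 5.4 2.3 2.3
  endloop
 endfacet
 facet normal -0.844 0.504 0.182
  outer loop
   vertex 3.0 4.3 3.7
   vertex 3.4 5.8 1.4
   vertex 0.6 0.1 4.2
  endloop
 endfacet
 facet normal -0.759 0.485 0.434
  outer loop
   vertex 3.0 4.3 3.7
   vertex 0.6 0.1 4.2
   vertex 4.2 4.3 5.8
  endloop
 endfacet
 facet normal -0.616 0.704 0.352
  outer loop
   vertex 3.0 4.3 3.7
   vertex 4.2 4.3 5.8
   vertex 3.4 5.8 1.4
  endloop
 endfacet
 facet normal 0.868 0.496 0.000
  outer loop
   vertex 5.0 3.0 2.9
   vertex 5.4 2.3 2.3
   vertex 3.4 5.8 1.4
  endloop
 endfacet
 facet normal 0.878 0.478 0.028
  outer loop
   vertex 5.0 3.0 2.9
   vertex 4.2 4.3 5.8
   vertex 5.4 2.3 2.3
  endloop
 endfacet
 facet normal 0.865 0.502 0.014
  outer loop
   vertex 5.0 3.0 2.9
   vertex 3.4 5.8 1.4
   vertex 4.2 4.3 5.8
  endloop
 endfacet
 facet normal -0.294 -0.580 -0.760
  outer loop
   vertex 5.3 0.6 2.0
   vertex 0.6 0.1 4.2
   vertex 4.7 3.0 0.4
  endloop
 endfacet
 facet normal 0.939 0.005 -0.344
  outer loop
   vertex 5.3 0.6 2.0
   vertex 4.7 3.0 0.4
   vertex 5.4 2.3 2.3
  endloop
 endfacet
 facet normal 0.390 -0.601 0.698
  outer loop
   vertex 5.3 0.6 2.0
   vertex 4.2 4.3 5.8
   vertex 0.6 0.1 4.2
  endloop
 endfacet
 facet normal 0.916 -0.122 0.383
  outer loop
   vertex 5.3 0.6 2.0
   vertex 5.4 2.3 2.3
   vertex 4.2 4.3 5.8
  endloop
 endfacet
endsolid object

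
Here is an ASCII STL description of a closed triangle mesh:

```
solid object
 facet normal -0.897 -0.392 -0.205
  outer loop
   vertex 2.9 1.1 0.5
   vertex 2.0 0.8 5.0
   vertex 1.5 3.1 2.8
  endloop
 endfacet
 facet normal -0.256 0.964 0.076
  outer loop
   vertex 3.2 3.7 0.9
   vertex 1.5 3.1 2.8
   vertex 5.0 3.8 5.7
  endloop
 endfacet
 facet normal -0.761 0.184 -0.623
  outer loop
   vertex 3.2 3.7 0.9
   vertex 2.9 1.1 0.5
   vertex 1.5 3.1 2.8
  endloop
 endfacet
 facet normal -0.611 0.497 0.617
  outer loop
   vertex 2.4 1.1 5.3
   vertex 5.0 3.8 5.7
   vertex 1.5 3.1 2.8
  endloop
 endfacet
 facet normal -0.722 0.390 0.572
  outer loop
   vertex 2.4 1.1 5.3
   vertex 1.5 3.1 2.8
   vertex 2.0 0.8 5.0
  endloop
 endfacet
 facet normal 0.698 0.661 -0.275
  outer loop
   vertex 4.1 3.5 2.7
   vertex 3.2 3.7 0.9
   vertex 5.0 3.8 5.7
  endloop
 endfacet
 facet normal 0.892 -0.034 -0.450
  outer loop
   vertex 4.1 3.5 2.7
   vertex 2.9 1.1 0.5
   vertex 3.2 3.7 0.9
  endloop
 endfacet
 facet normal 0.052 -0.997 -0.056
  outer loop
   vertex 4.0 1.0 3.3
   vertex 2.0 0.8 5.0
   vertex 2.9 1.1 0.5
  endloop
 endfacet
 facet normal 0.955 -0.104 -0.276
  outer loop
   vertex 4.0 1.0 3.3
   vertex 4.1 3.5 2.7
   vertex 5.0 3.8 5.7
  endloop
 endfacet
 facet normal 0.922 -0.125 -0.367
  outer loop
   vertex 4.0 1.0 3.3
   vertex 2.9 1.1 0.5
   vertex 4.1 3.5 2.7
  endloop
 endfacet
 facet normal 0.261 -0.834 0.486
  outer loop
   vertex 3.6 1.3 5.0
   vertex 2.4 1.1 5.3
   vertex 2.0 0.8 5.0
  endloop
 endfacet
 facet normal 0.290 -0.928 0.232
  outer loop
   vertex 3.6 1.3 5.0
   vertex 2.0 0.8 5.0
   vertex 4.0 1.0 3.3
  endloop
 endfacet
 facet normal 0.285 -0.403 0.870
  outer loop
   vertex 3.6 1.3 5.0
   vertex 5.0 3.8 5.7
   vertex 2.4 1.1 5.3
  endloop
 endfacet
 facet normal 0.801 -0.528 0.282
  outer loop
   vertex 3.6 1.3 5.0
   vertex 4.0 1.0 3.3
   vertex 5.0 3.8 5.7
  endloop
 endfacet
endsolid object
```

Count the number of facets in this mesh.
14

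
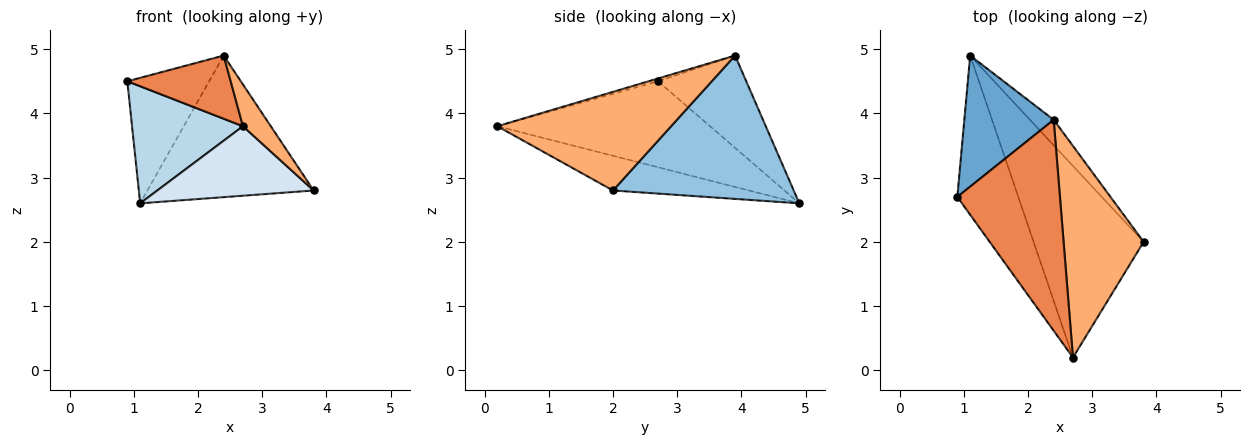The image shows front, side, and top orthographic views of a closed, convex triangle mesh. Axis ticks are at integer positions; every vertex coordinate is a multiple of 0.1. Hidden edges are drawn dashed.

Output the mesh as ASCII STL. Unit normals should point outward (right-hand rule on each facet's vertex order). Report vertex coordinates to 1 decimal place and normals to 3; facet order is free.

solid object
 facet normal -0.598 0.554 0.579
  outer loop
   vertex 2.4 3.9 4.9
   vertex 1.1 4.9 2.6
   vertex 0.9 2.7 4.5
  endloop
 endfacet
 facet normal 0.731 0.672 -0.121
  outer loop
   vertex 2.4 3.9 4.9
   vertex 3.8 2.0 2.8
   vertex 1.1 4.9 2.6
  endloop
 endfacet
 facet normal -0.751 -0.391 -0.532
  outer loop
   vertex 2.7 0.2 3.8
   vertex 0.9 2.7 4.5
   vertex 1.1 4.9 2.6
  endloop
 endfacet
 facet normal -0.284 -0.327 -0.901
  outer loop
   vertex 2.7 0.2 3.8
   vertex 1.1 4.9 2.6
   vertex 3.8 2.0 2.8
  endloop
 endfacet
 facet normal -0.026 -0.287 0.958
  outer loop
   vertex 2.7 0.2 3.8
   vertex 2.4 3.9 4.9
   vertex 0.9 2.7 4.5
  endloop
 endfacet
 facet normal 0.771 -0.123 0.625
  outer loop
   vertex 2.7 0.2 3.8
   vertex 3.8 2.0 2.8
   vertex 2.4 3.9 4.9
  endloop
 endfacet
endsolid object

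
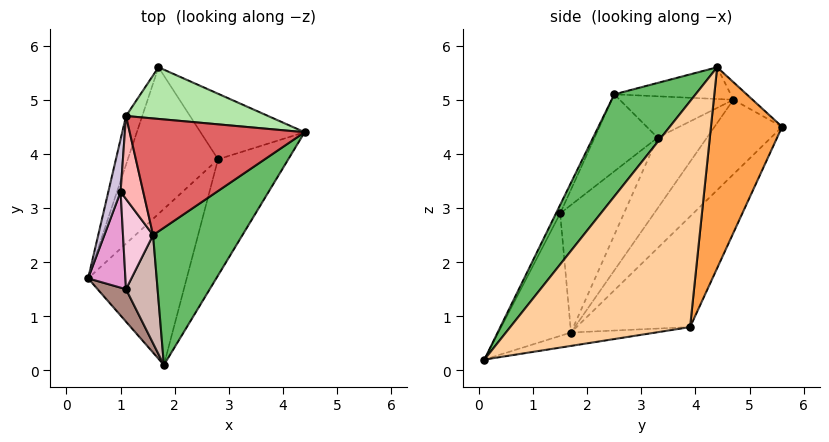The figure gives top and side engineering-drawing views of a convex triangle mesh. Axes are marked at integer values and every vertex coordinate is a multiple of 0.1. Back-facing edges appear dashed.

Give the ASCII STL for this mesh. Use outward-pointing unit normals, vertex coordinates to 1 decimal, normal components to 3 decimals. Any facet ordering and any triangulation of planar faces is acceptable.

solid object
 facet normal -0.583 0.658 -0.476
  outer loop
   vertex 2.8 3.9 0.8
   vertex 0.4 1.7 0.7
   vertex 1.7 5.6 4.5
  endloop
 endfacet
 facet normal -0.132 0.188 -0.973
  outer loop
   vertex 2.8 3.9 0.8
   vertex 1.8 0.1 0.2
   vertex 0.4 1.7 0.7
  endloop
 endfacet
 facet normal 0.476 0.844 -0.247
  outer loop
   vertex 2.8 3.9 0.8
   vertex 1.7 5.6 4.5
   vertex 4.4 4.4 5.6
  endloop
 endfacet
 facet normal 0.936 -0.200 -0.291
  outer loop
   vertex 2.8 3.9 0.8
   vertex 4.4 4.4 5.6
   vertex 1.8 0.1 0.2
  endloop
 endfacet
 facet normal 0.463 -0.789 0.405
  outer loop
   vertex 1.6 2.5 5.1
   vertex 1.8 0.1 0.2
   vertex 4.4 4.4 5.6
  endloop
 endfacet
 facet normal -0.104 0.535 0.838
  outer loop
   vertex 1.1 4.7 5.0
   vertex 4.4 4.4 5.6
   vertex 1.7 5.6 4.5
  endloop
 endfacet
 facet normal -0.179 0.004 0.984
  outer loop
   vertex 1.1 4.7 5.0
   vertex 1.6 2.5 5.1
   vertex 4.4 4.4 5.6
  endloop
 endfacet
 facet normal -0.864 -0.175 0.473
  outer loop
   vertex 1.1 4.7 5.0
   vertex 1.0 3.3 4.3
   vertex 1.6 2.5 5.1
  endloop
 endfacet
 facet normal -0.862 0.470 -0.188
  outer loop
   vertex 1.1 4.7 5.0
   vertex 1.7 5.6 4.5
   vertex 0.4 1.7 0.7
  endloop
 endfacet
 facet normal -0.985 -0.015 0.171
  outer loop
   vertex 1.1 4.7 5.0
   vertex 0.4 1.7 0.7
   vertex 1.0 3.3 4.3
  endloop
 endfacet
 facet normal -0.716 -0.678 0.166
  outer loop
   vertex 1.1 1.5 2.9
   vertex 0.4 1.7 0.7
   vertex 1.8 0.1 0.2
  endloop
 endfacet
 facet normal -0.118 -0.894 0.433
  outer loop
   vertex 1.1 1.5 2.9
   vertex 1.8 0.1 0.2
   vertex 1.6 2.5 5.1
  endloop
 endfacet
 facet normal -0.926 -0.262 0.271
  outer loop
   vertex 1.1 1.5 2.9
   vertex 1.0 3.3 4.3
   vertex 0.4 1.7 0.7
  endloop
 endfacet
 facet normal -0.883 -0.317 0.345
  outer loop
   vertex 1.1 1.5 2.9
   vertex 1.6 2.5 5.1
   vertex 1.0 3.3 4.3
  endloop
 endfacet
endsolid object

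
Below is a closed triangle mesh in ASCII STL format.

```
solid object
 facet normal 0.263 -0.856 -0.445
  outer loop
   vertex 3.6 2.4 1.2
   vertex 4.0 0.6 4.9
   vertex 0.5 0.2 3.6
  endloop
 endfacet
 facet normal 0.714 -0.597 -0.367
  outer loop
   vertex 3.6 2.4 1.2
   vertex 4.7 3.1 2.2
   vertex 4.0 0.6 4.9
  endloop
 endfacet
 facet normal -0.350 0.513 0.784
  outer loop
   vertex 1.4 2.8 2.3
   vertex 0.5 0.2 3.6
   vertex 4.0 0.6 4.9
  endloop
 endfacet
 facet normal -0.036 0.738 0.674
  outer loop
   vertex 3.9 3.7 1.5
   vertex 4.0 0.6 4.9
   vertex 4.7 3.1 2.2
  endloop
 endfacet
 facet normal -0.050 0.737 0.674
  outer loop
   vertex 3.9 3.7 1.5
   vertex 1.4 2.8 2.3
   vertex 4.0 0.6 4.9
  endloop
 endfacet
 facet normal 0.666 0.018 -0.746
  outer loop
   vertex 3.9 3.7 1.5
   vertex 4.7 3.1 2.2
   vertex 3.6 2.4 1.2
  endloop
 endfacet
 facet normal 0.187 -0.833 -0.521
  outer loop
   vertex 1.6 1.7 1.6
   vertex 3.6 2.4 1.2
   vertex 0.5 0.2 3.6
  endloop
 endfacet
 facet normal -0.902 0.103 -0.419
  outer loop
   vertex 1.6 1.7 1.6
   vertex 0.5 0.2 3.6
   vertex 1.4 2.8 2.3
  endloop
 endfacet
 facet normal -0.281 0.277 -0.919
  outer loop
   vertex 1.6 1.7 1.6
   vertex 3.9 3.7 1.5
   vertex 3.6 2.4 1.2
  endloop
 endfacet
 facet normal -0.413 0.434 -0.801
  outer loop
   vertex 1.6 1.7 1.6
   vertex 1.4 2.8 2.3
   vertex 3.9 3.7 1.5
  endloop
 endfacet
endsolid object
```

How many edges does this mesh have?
15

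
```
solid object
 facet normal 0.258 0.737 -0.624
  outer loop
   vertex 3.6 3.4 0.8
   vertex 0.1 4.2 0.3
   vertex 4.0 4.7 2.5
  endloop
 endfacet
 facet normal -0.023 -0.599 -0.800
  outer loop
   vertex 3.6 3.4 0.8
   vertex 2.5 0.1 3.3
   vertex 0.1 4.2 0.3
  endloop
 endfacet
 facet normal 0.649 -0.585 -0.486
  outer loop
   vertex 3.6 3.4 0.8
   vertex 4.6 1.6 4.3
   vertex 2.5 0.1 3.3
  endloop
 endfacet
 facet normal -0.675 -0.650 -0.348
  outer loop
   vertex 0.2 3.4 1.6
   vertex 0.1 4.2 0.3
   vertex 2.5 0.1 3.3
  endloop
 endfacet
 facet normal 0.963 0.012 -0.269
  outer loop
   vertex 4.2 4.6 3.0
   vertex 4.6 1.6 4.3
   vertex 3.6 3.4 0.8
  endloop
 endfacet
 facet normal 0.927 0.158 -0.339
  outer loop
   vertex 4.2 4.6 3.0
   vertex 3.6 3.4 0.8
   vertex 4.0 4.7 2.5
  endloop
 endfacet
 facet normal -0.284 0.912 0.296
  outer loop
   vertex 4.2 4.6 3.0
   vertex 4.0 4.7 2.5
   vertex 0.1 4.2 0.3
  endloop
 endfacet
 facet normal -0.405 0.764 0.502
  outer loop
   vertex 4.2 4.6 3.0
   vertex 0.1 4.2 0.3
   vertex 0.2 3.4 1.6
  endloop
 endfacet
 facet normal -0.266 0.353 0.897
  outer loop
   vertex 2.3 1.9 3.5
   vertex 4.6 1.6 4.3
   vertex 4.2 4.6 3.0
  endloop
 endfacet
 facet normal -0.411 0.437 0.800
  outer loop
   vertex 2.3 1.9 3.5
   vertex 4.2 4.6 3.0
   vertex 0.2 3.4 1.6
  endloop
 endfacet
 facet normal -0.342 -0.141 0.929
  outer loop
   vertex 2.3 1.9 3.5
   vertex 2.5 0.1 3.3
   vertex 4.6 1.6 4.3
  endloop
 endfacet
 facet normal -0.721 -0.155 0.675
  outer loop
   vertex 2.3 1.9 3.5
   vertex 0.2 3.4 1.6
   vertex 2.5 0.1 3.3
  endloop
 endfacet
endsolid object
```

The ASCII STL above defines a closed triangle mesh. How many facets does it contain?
12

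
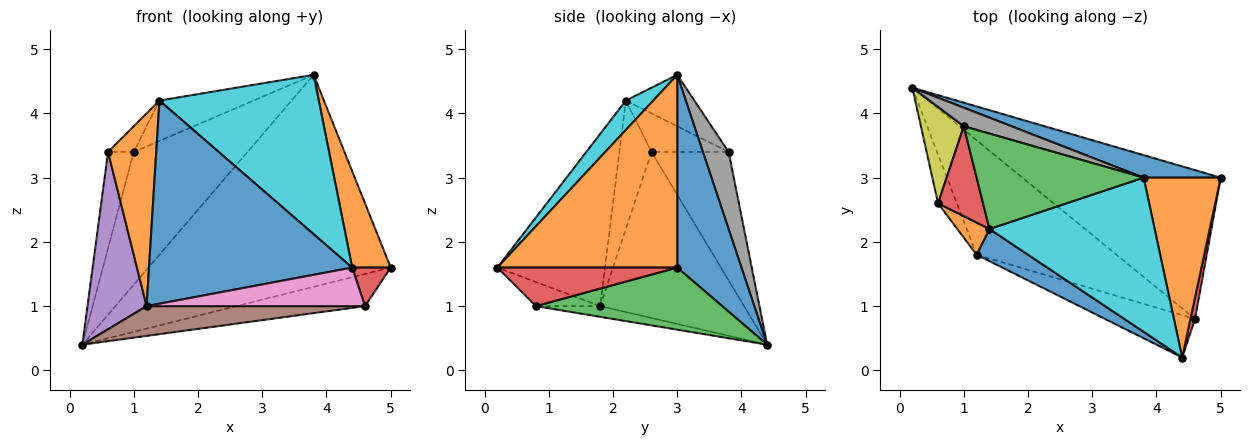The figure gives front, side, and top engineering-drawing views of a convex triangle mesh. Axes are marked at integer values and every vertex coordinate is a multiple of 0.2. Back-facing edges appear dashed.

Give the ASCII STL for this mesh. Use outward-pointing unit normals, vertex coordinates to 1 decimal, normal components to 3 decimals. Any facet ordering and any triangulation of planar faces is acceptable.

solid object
 facet normal 0.255 0.962 0.102
  outer loop
   vertex 3.8 3.0 4.6
   vertex 5.0 3.0 1.6
   vertex 0.2 4.4 0.4
  endloop
 endfacet
 facet normal 0.911 -0.195 0.364
  outer loop
   vertex 3.8 3.0 4.6
   vertex 4.4 0.2 1.6
   vertex 5.0 3.0 1.6
  endloop
 endfacet
 facet normal 0.293 0.202 -0.935
  outer loop
   vertex 4.6 0.8 1.0
   vertex 0.2 4.4 0.4
   vertex 5.0 3.0 1.6
  endloop
 endfacet
 facet normal 0.971 -0.208 0.116
  outer loop
   vertex 4.6 0.8 1.0
   vertex 5.0 3.0 1.6
   vertex 4.4 0.2 1.6
  endloop
 endfacet
 facet normal -0.920 -0.378 -0.104
  outer loop
   vertex 1.2 1.8 1.0
   vertex 0.6 2.6 3.4
   vertex 0.2 4.4 0.4
  endloop
 endfacet
 facet normal -0.074 -0.251 -0.965
  outer loop
   vertex 1.2 1.8 1.0
   vertex 0.2 4.4 0.4
   vertex 4.6 0.8 1.0
  endloop
 endfacet
 facet normal -0.194 -0.661 -0.725
  outer loop
   vertex 1.2 1.8 1.0
   vertex 4.6 0.8 1.0
   vertex 4.4 0.2 1.6
  endloop
 endfacet
 facet normal 0.218 0.966 0.135
  outer loop
   vertex 1.0 3.8 3.4
   vertex 3.8 3.0 4.6
   vertex 0.2 4.4 0.4
  endloop
 endfacet
 facet normal -0.905 0.302 0.302
  outer loop
   vertex 1.0 3.8 3.4
   vertex 0.2 4.4 0.4
   vertex 0.6 2.6 3.4
  endloop
 endfacet
 facet normal 0.123 -0.713 0.690
  outer loop
   vertex 1.4 2.2 4.2
   vertex 4.4 0.2 1.6
   vertex 3.8 3.0 4.6
  endloop
 endfacet
 facet normal -0.464 -0.875 0.138
  outer loop
   vertex 1.4 2.2 4.2
   vertex 1.2 1.8 1.0
   vertex 4.4 0.2 1.6
  endloop
 endfacet
 facet normal -0.549 -0.824 0.137
  outer loop
   vertex 1.4 2.2 4.2
   vertex 0.6 2.6 3.4
   vertex 1.2 1.8 1.0
  endloop
 endfacet
 facet normal -0.273 0.375 0.886
  outer loop
   vertex 1.4 2.2 4.2
   vertex 3.8 3.0 4.6
   vertex 1.0 3.8 3.4
  endloop
 endfacet
 facet normal -0.636 0.212 0.742
  outer loop
   vertex 1.4 2.2 4.2
   vertex 1.0 3.8 3.4
   vertex 0.6 2.6 3.4
  endloop
 endfacet
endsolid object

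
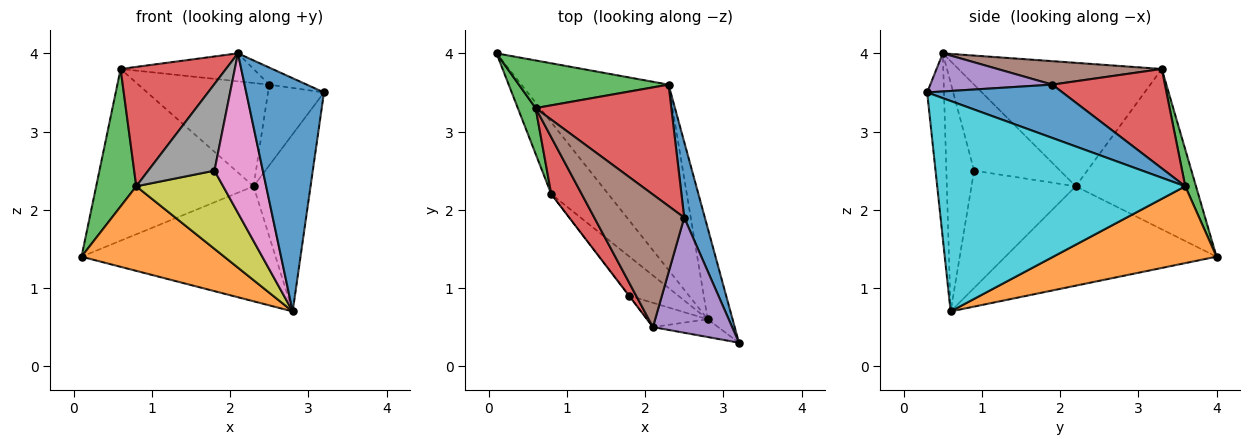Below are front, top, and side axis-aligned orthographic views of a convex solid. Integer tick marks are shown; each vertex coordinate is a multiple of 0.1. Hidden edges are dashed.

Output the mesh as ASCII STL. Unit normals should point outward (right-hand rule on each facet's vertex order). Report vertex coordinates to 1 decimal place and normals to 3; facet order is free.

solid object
 facet normal -0.211 -0.975 -0.074
  outer loop
   vertex 2.8 0.6 0.7
   vertex 3.2 0.3 3.5
   vertex 2.1 0.5 4.0
  endloop
 endfacet
 facet normal -0.748 -0.506 -0.430
  outer loop
   vertex 0.8 2.2 2.3
   vertex 0.1 4.0 1.4
   vertex 2.8 0.6 0.7
  endloop
 endfacet
 facet normal -0.943 -0.314 0.105
  outer loop
   vertex 0.8 2.2 2.3
   vertex 0.6 3.3 3.8
   vertex 0.1 4.0 1.4
  endloop
 endfacet
 facet normal -0.867 -0.449 0.214
  outer loop
   vertex 0.8 2.2 2.3
   vertex 2.1 0.5 4.0
   vertex 0.6 3.3 3.8
  endloop
 endfacet
 facet normal 0.430 0.132 0.893
  outer loop
   vertex 2.5 1.9 3.6
   vertex 2.1 0.5 4.0
   vertex 3.2 0.3 3.5
  endloop
 endfacet
 facet normal 0.247 0.200 0.948
  outer loop
   vertex 2.5 1.9 3.6
   vertex 0.6 3.3 3.8
   vertex 2.1 0.5 4.0
  endloop
 endfacet
 facet normal -0.493 -0.860 -0.131
  outer loop
   vertex 1.8 0.9 2.5
   vertex 2.8 0.6 0.7
   vertex 2.1 0.5 4.0
  endloop
 endfacet
 facet normal -0.792 -0.610 -0.004
  outer loop
   vertex 1.8 0.9 2.5
   vertex 2.1 0.5 4.0
   vertex 0.8 2.2 2.3
  endloop
 endfacet
 facet normal -0.732 -0.610 -0.305
  outer loop
   vertex 1.8 0.9 2.5
   vertex 0.8 2.2 2.3
   vertex 2.8 0.6 0.7
  endloop
 endfacet
 facet normal 0.968 0.222 -0.114
  outer loop
   vertex 2.3 3.6 2.3
   vertex 3.2 0.3 3.5
   vertex 2.8 0.6 0.7
  endloop
 endfacet
 facet normal 0.870 0.360 0.337
  outer loop
   vertex 2.3 3.6 2.3
   vertex 2.5 1.9 3.6
   vertex 3.2 0.3 3.5
  endloop
 endfacet
 facet normal 0.405 0.482 -0.777
  outer loop
   vertex 2.3 3.6 2.3
   vertex 2.8 0.6 0.7
   vertex 0.1 4.0 1.4
  endloop
 endfacet
 facet normal 0.066 0.962 0.267
  outer loop
   vertex 2.3 3.6 2.3
   vertex 0.1 4.0 1.4
   vertex 0.6 3.3 3.8
  endloop
 endfacet
 facet normal 0.487 0.566 0.665
  outer loop
   vertex 2.3 3.6 2.3
   vertex 0.6 3.3 3.8
   vertex 2.5 1.9 3.6
  endloop
 endfacet
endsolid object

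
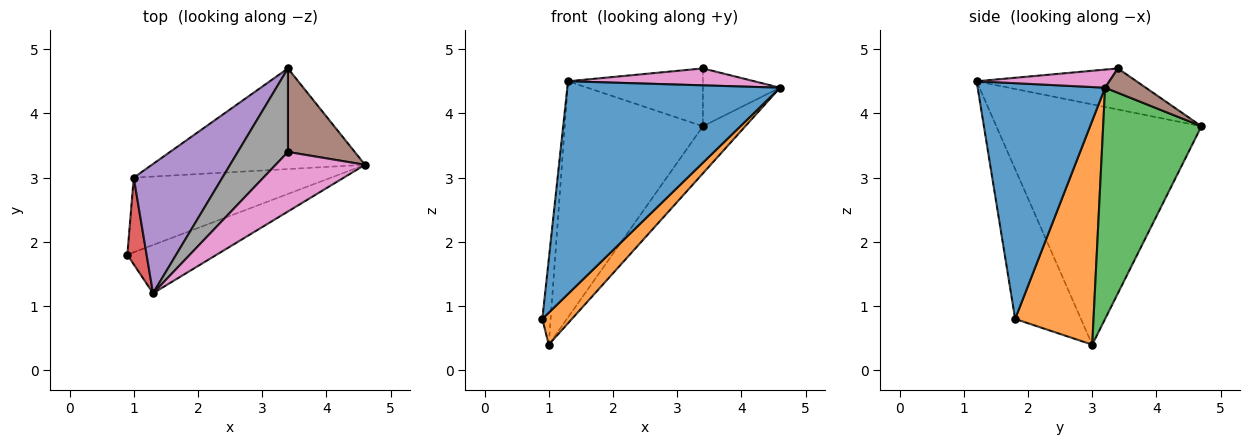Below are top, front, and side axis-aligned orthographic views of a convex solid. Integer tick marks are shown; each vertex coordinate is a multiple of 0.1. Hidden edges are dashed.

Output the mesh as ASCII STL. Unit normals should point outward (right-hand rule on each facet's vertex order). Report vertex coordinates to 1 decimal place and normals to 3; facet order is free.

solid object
 facet normal 0.505 -0.842 -0.191
  outer loop
   vertex 1.3 1.2 4.5
   vertex 0.9 1.8 0.8
   vertex 4.6 3.2 4.4
  endloop
 endfacet
 facet normal 0.722 -0.272 -0.636
  outer loop
   vertex 1.0 3.0 0.4
   vertex 4.6 3.2 4.4
   vertex 0.9 1.8 0.8
  endloop
 endfacet
 facet normal 0.701 0.302 -0.646
  outer loop
   vertex 1.0 3.0 0.4
   vertex 3.4 4.7 3.8
   vertex 4.6 3.2 4.4
  endloop
 endfacet
 facet normal -0.984 0.124 0.127
  outer loop
   vertex 1.0 3.0 0.4
   vertex 0.9 1.8 0.8
   vertex 1.3 1.2 4.5
  endloop
 endfacet
 facet normal -0.793 0.534 0.293
  outer loop
   vertex 1.0 3.0 0.4
   vertex 1.3 1.2 4.5
   vertex 3.4 4.7 3.8
  endloop
 endfacet
 facet normal 0.288 0.545 0.787
  outer loop
   vertex 3.4 3.4 4.7
   vertex 4.6 3.2 4.4
   vertex 3.4 4.7 3.8
  endloop
 endfacet
 facet normal 0.191 -0.268 0.944
  outer loop
   vertex 3.4 3.4 4.7
   vertex 1.3 1.2 4.5
   vertex 4.6 3.2 4.4
  endloop
 endfacet
 facet normal -0.559 0.472 0.682
  outer loop
   vertex 3.4 3.4 4.7
   vertex 3.4 4.7 3.8
   vertex 1.3 1.2 4.5
  endloop
 endfacet
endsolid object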